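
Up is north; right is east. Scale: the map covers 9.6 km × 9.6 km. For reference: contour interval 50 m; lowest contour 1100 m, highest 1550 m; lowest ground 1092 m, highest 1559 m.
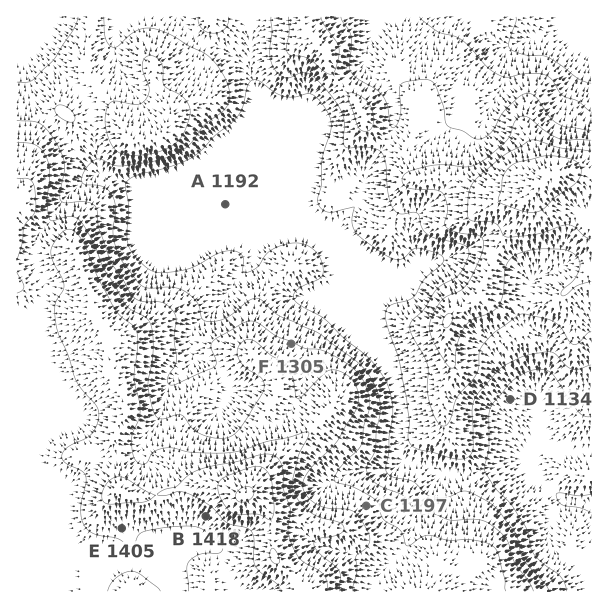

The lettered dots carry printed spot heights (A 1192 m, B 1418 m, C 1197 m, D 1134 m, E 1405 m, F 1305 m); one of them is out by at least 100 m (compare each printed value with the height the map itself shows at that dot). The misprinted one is C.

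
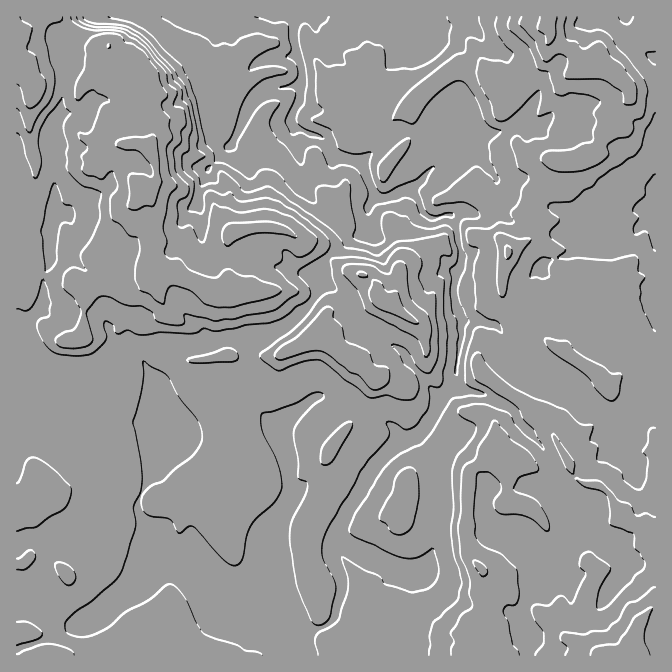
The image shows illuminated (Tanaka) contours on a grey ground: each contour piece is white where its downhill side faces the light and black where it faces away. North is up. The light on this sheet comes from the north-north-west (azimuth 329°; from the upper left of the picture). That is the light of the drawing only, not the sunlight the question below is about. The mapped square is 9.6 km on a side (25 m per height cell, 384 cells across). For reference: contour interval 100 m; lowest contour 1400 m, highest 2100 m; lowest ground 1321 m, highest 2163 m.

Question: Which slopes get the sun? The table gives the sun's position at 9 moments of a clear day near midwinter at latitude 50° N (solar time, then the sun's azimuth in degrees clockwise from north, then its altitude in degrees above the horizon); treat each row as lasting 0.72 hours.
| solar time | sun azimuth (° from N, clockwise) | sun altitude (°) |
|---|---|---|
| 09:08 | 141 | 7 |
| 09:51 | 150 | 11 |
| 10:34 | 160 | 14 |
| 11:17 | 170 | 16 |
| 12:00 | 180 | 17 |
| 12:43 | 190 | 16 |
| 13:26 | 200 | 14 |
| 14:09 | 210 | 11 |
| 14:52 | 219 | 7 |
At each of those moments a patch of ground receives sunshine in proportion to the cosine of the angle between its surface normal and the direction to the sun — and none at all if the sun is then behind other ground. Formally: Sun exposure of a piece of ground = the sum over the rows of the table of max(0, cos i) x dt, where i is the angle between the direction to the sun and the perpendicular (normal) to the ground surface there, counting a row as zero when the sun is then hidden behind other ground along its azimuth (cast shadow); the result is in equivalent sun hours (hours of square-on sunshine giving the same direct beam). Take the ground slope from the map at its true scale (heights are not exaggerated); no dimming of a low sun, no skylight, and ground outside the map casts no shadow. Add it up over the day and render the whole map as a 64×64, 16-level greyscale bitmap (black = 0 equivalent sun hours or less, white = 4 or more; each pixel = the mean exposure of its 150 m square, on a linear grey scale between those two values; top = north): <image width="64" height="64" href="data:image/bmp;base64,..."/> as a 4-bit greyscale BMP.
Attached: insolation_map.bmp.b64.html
<image width="64" height="64" href="data:image/bmp;base64,Qk12CAAAAAAAAHYAAAAoAAAAQAAAAEAAAAABAAQAAAAAAAAIAAATCwAAEwsAABAAAAAAAAAAAAAAABEREQAiIiIAMzMzAERERABVVVUAZmZmAHd3dwCIiIgAmZmZAKqqqgC7u7sAzMzMAN3d3QDu7u4A////AEIRETVmd2ZVVVVVVVVEVmVERERDNVU0VVNEM1RDETVTqSAAATV2REVVVVVURFVFQ0QzNENGdndlZEVFhiAAJFNEIAEjIRI0VVVVVVVWVWYyMzREQ0QzVUVVVnYgAAATZgABNEVEM0VVVVVVVVVWaJUzRFRDQhMiRTRXdRAQABJXASV3ZVVDRVVVVVZVVWZndkZUVDMhEAFWVmUhITEAEQYzV4p2ZVVEVVVVVVVVZmdmRVRDMyIRJ3VoYyIiMxAAAJh4mqhmVVRFVVVVVVVmdlZVVTMzMyNFd4dUMyM0QxAAqYiHiZdlVVVVVVZlVVZlRFVVVERERGd4hVVUNERkMQCZh1RFZ2VVVVVVZmZVVmVDZUREVVVGiXQiVWZVZkRDIkZ1MkVVZlVVZVZmZVVVZURkNFZ3VVimESNFVmVTEjRVREMjRWZmVVZlZmZlVVZlVUNnial1V2EBI0RWRTI0VmVTMzM0VVZlVVZmZmVVVWZ0OImsyXZXUiNFVWZDRWZmZpmFRERVVWVmZmZmZlVVVndWiqmZdlZlREVWdkZlV3dmm8unVFVVZ3ZmZ3d3ZVRFeFNWh3dlVEVGd3l0RlVWlkJFi7lkVVVnd2d3eJh2ZTR4gyM1ZmVVVlabuERCRWUzETNFaHVWZlVWeIiJmHZlQ2eWEjNXVFZmVUMRNFV2ZRACRERFdlZmVEVniHVGZmZUV4hCI1ZEVlZUQzNVSIhzEBNEQzNWVWZVRERDIjRWVWZXd2IjRERWVWeHd2JpQhERI0QzM0VVVVVUMhEkRFVVWKh3hBEBNVU0iaqYU3dAASM1QzMjNFVVVVVDNFVERFVVeHiIMAA2UxGMmHQUhDMRJWUzM0M0VVVVVVVFVUREVVVHdnhxABRkEUYhERdiE1M0VUNEVERURVVVVVVVREVVVBKHVnUwAVUhESAAWDRTRTI0VERVVUQ0VVVVVlVEVVVUIThTNakxNUQxEQNkMiVVVDRlVVZlVmZVVVZmVEVWZUQyEmVYiHIkiXMiKoISI2d2MlVVVnZ3h2VVZnZURWZlVEMRSImZlBJDIAFTEBNER4YxVDRVVWd3ZVZnZURFZ2VVREWO7Nx0IQAAKUAAEjV5dVNWdURFVVZlVmZURWZnhmVWi8/+umZxACiRABJFV5dlVVZmVVZ2RFVmZlVniImpd3nP2Zc0S2I51gACNFVoY2dmVmZniYZEVnm8zMy5rN26ve7CBBGrUkdBEjVmeJYiR3ZVaL3bdDRWd3eKzJis///+2FEBJKp0NCIjVWeYQSM1dVR9//+lZ4ZBAAARIhE6//0wARFYdmQiJENFeGMiNERVVZlViZvM3bqYUyEjEAAmdSACNaumVSIiI1dzEzM0RVWHchEjNpvP//7O7sqEEAEhMjWL38ZDIgA3ZBABNmZmM5YREjRomYjvmv///9pRADEked/pMzIjKKchEjI0V2MjmDRFaIm8u5V97e7//rUQE1Vt/WADUUeppjM0RDRFQzSYZomavN/tpXeb3d7d7ZIAAnpjMQJiVUWGVFVEZlRURZhoqoi5VZua3KZWZ2Z3QRAplCAzIFRFRXZVVEZ3d1VVZmVGMAJFeJy1EAAAAAACJazFEDQgJBVVd2REeGZURGZWYRAFZ2V4MhAAEQAAE0VWZCABNWZEE1R6lkZlVCE1MjRDIFh3ZEQgERE0RGdn3IQAAAACRGkyRHuodRAAAAJTM0QyI3ZmRFMiE2ZVRXvdswAAAAAmlkdFZZupYxAQACMyREMSVmhnZBMUeZmb3GVRAAAAAAEjOJcwF4EAEiRBA2dUVDNImYdCEhNFeaqDAAAAAAAAAAEhEAAAN2VEMzMBZ2VEQ0i7l3YgExAAAAAAAAAAAAAAAAAAABM0d4dUNWVmZVVVZpqmdjACAAAAAAAAEAAAAAAjIAEAIzNYiHdlNGd1ZnVENYh4tRIAAAAAAAERAAAAAlZmYhEleJh3d3iXVnZpzJE2VIulEAAAAAAAAREAAAAAEkVBEjV4iZmGZmdXh4vex3Q0UwEAAAAAAAAAEgB2QxEREhJENHmauph2eWd3mYq6QTVTAAAAAAAAAAAAAlllUhERE3eqmrze3KmHeWRVZGqWZ1QjQQAAAAABEAASFZZWQhAWdnd3Znm8u5dnNFQzNpqXVnQQAAAAAAAASbYhWFRUI1VnQRAAATaal4hUaIVTMyJpdRAAAAAAAAJFaIQlZUVkMSMQABIjWKuHqoZmIlMAAkOHEAAAAAABVTM0V1VVVVZWQAESVlRquIiap0EBQxEkRXMRIQARESREMzM1iYZmVYv6NWQzNVZnyazbd4UhNGUgExIjIBNTACNEMzNaqGZmd4u0eUJERZ2nm7t4qFVmZHYRJENSATUCVUMzIhOsl2ipZZlb25hkWWiGeGWJiYhUQjI0VEhAABJDMzQyECvamqhVanfO7cumVXMlVDmFZmUxA0RVRaupMjMzNDIQAq3adSI2qJ3bunISdSJDJZdFZCETM0VjJFU0QzNEQhAAFqZTEVbpRYqmMRJCQzVUephRABIiI1cwADUyRURDIRAAASACR82FM1EBE0EkRFRYQgAAESIiJYqUUyNDMzQyEAADADiqrbYRIQE1d0REMSIQABERIiIiM0JBFCIzMzMhECEFqsyJYBABEkc2d3UQAAAAAREiIhEQIyARNERDMzMiEUec25ZQAAAjRRE2gQAAAAARIiIQAAABAAJVVUQ0REZVZURVRXUQASI0"/>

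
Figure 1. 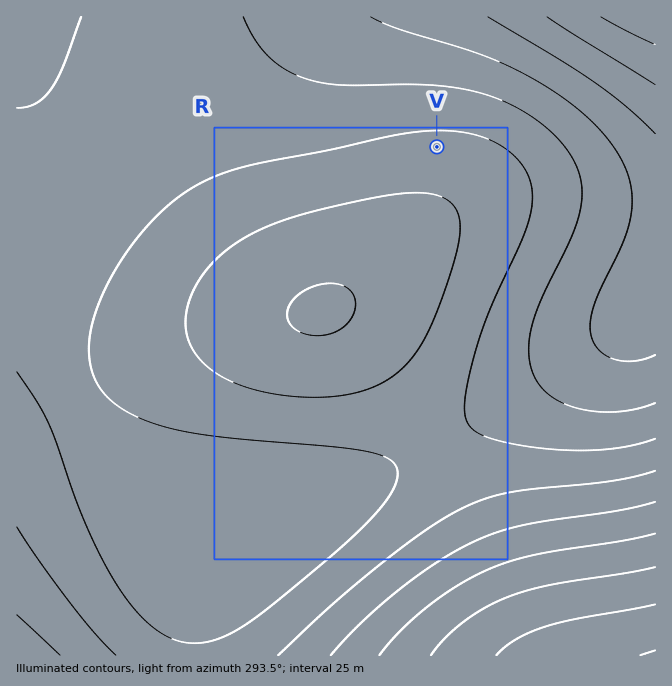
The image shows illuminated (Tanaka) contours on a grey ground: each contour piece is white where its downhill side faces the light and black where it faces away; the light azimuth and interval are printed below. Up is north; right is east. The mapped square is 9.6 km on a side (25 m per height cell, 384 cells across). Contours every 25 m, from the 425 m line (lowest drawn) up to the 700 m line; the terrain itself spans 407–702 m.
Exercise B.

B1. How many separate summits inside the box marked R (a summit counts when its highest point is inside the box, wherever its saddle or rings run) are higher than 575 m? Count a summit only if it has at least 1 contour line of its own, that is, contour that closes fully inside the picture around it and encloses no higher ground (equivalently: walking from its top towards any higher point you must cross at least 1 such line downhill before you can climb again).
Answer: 1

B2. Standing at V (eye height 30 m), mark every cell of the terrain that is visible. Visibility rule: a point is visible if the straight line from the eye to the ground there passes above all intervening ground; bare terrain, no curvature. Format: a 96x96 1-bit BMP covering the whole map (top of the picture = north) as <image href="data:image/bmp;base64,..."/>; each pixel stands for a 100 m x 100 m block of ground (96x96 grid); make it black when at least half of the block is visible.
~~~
<image width="96" height="96" href="data:image/bmp;base64,Qk2+BAAAAAAAAD4AAAAoAAAAYAAAAGAAAAABAAEAAAAAAIAEAAATCwAAEwsAAAIAAAAAAAAA////AAAAAAAAAAAAAAP///////8AAAAAAAP///////8AAAAAAAH///////8AAAAAAAD///////8AAAAAAAD///////8AAAAAAAB///////8AAAAAAAA///////8AAAAAAAA///////8AAAAAAAAf//////8AAAAAAAAP//////8AAAAAAAAH//////8AAAAAAAAD//////8AAAAAAAAB//////8AAAAAAAAB//////8AAAAAAAAA//////8AAAAAAAAAf/////8AAAAAAAAAP/////8AAAAAAAAAH/////8AAAAAAAAAH/////8AAAAAAAAAD/////8AAAAAAAAAB/////8AAAAAAAAAA/////8AAAAAAAAAAf////8AAAAAAAAAAP////8AAAAAAAAAAP////8AAAAAAAAAAH////8AAAAAAAAAAD////8AAAAAAAAAAB////8AAAAAAAAAAA////8AAAAAAAAAAAf///8AAAAAAAAAAAP///8AAAAAAAAAAAH///8AAAAAAAAAAAD///8AAAAAAAAAAAAf//8AAAAAAAAAAAAH//8AAAAAAAAAAAAAf/8AAAAAAAAAAAAAD/8AAAAAAAAAAAAAA/8AAAAAAAAAAAAAAH8AAAAAAAAAAAAAAD8AAAAAAAAAAAAAAA8AAAAAAAAAAAAAAAcAAAAAAAAAAAAAAAMAAAAAAAAAAAAAAAEAAAAAAAAAAAAAAAAAAAAAAAAAAAAAAAAAAAAAAAAAAAAAAAAAAAAAAAAAAAAAAAAAAAAAAAAAAAAAAAAAAAAAAAAAAAAAAAAAAAAAAAAAAAAAAAAAAAAAAAAAAAAAAAAAAAAAAAAAAAAAAAAAAAAAAAH/gAAAAAAAAAAAAA//4AAAAACAAAAAAD//+AAAAACAAAAAAP///AAAAADAAAAAAf///gAAAADgAAAAB////wAAAADwAAAAD////4AAAAD4AAAAP////4AAAAD8AAAAf////8AAAAD+AAAA//////AAAAD/AAAD//////gAAAD/wAAH//////wAAAD/4AAf//////4AAAD/+AB///////8AAAD//wH////////AAAD////////////gAAD////////////wAAD////////////4AAD////////////+AAD/////////////AAD/////////////gAD/////////////gAD/////////////wAD/////////////wAD/////////////4AD/////////////4AD/////////////4AD/////////////4AD/////////////wAD/////////////wAD/////////////gAD/////////////gAD/////////////AAD////////////+AAH////////////+AAH////////////8AAH////////////8AAH////////////8AAH////////////4AAH////////////4AAH////////////4AAH////////////8AAHw///////////8AAE="/>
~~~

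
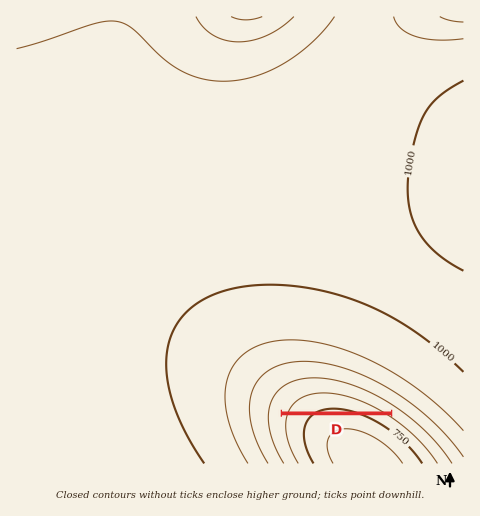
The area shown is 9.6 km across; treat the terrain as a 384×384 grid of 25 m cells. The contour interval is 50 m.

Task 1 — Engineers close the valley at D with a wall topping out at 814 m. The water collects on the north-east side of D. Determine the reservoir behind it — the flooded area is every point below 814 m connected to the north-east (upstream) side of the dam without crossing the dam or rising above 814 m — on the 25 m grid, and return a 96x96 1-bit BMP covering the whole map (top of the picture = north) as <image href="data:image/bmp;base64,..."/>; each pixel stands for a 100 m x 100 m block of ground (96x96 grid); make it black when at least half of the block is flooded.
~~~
<image width="96" height="96" href="data:image/bmp;base64,Qk2+BAAAAAAAAD4AAAAoAAAAYAAAAGAAAAABAAEAAAAAAIAEAAATCwAAEwsAAAIAAAAAAAAA////AAAAAAAAAAAAAAAAAAAAAAAAAAAAAAAAAAAAAAAAAAAAAAAAAAAAAAAAAAAAAAAAAAAAAAAAAAAAAAAAAAAAAAAAAAAAAAAAAAAAAAAAAAAAAAAAAAAAAAAAAAAAAAAAAAAAAAAAAAAAAAAAAAAAAAAAAAAAAAAAAAAAAAAAAAAAAAAAAAAAAAAAAAAAAAAAf//+AAAAAAAAAAAAP//8AAAAAAAAAAAAP//wAAAAAAAAAAAAH/+AAAAAAAAAAAAAB/wAAAAAAAAAAAAAAAAAAAAAAAAAAAAAAAAAAAAAAAAAAAAAAAAAAAAAAAAAAAAAAAAAAAAAAAAAAAAAAAAAAAAAAAAAAAAAAAAAAAAAAAAAAAAAAAAAAAAAAAAAAAAAAAAAAAAAAAAAAAAAAAAAAAAAAAAAAAAAAAAAAAAAAAAAAAAAAAAAAAAAAAAAAAAAAAAAAAAAAAAAAAAAAAAAAAAAAAAAAAAAAAAAAAAAAAAAAAAAAAAAAAAAAAAAAAAAAAAAAAAAAAAAAAAAAAAAAAAAAAAAAAAAAAAAAAAAAAAAAAAAAAAAAAAAAAAAAAAAAAAAAAAAAAAAAAAAAAAAAAAAAAAAAAAAAAAAAAAAAAAAAAAAAAAAAAAAAAAAAAAAAAAAAAAAAAAAAAAAAAAAAAAAAAAAAAAAAAAAAAAAAAAAAAAAAAAAAAAAAAAAAAAAAAAAAAAAAAAAAAAAAAAAAAAAAAAAAAAAAAAAAAAAAAAAAAAAAAAAAAAAAAAAAAAAAAAAAAAAAAAAAAAAAAAAAAAAAAAAAAAAAAAAAAAAAAAAAAAAAAAAAAAAAAAAAAAAAAAAAAAAAAAAAAAAAAAAAAAAAAAAAAAAAAAAAAAAAAAAAAAAAAAAAAAAAAAAAAAAAAAAAAAAAAAAAAAAAAAAAAAAAAAAAAAAAAAAAAAAAAAAAAAAAAAAAAAAAAAAAAAAAAAAAAAAAAAAAAAAAAAAAAAAAAAAAAAAAAAAAAAAAAAAAAAAAAAAAAAAAAAAAAAAAAAAAAAAAAAAAAAAAAAAAAAAAAAAAAAAAAAAAAAAAAAAAAAAAAAAAAAAAAAAAAAAAAAAAAAAAAAAAAAAAAAAAAAAAAAAAAAAAAAAAAAAAAAAAAAAAAAAAAAAAAAAAAAAAAAAAAAAAAAAAAAAAAAAAAAAAAAAAAAAAAAAAAAAAAAAAAAAAAAAAAAAAAAAAAAAAAAAAAAAAAAAAAAAAAAAAAAAAAAAAAAAAAAAAAAAAAAAAAAAAAAAAAAAAAAAAAAAAAAAAAAAAAAAAAAAAAAAAAAAAAAAAAAAAAAAAAAAAAAAAAAAAAAAAAAAAAAAAAAAAAAAAAAAAAAAAAAAAAAAAAAAAAAAAAAAAAAAAAAAAAAAAAAAAAAAAAAAAAAAAAAAAAAAAAAAAAAAAAAAAAAAAAAAAAAAAAAAAAAAAAAAAAAAAAAAAAAAAAAAAAAAAAAAAAAAAAAAAAAAAAAAAAAAAAAAAAAAAAAAAAAAAAAAAAAAAAAAAAAAAAAAAAAAAAAAAAAAAAA="/>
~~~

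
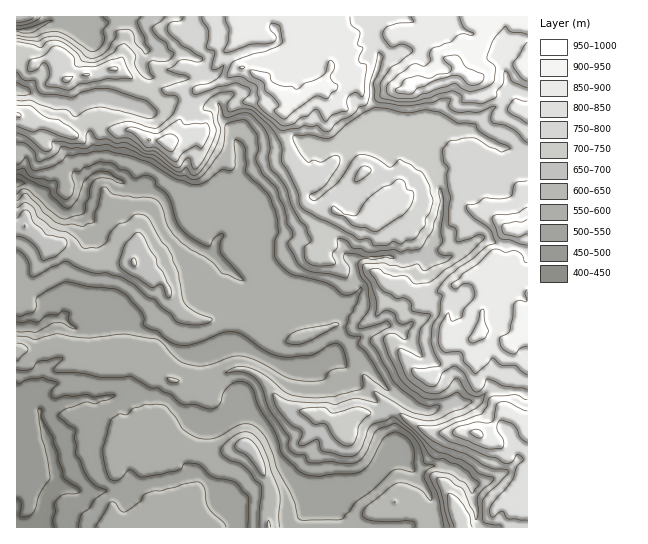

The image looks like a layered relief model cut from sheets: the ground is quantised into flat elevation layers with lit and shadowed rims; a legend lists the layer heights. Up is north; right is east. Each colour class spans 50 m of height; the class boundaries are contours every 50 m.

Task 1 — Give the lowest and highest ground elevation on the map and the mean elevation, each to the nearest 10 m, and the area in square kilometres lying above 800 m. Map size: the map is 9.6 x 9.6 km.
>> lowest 400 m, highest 970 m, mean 680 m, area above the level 18.8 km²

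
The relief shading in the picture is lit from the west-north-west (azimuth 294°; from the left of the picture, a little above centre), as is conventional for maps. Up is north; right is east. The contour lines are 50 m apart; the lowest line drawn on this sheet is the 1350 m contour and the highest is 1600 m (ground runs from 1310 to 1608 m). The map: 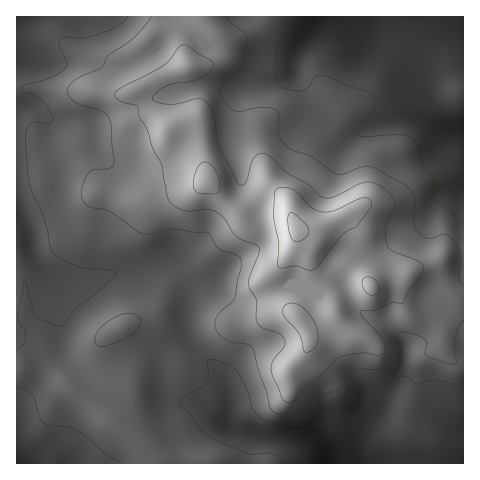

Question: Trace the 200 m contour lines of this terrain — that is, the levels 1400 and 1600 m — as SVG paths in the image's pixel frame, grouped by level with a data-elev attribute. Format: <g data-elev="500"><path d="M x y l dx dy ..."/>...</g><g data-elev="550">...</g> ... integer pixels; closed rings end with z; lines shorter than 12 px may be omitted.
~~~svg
<g data-elev="1400"><path d="M282 463l-2-5-6-4-8-1-18 1-40-17-7-6-9-15-12-11-1-3 2-3 22-13 4-3 2-7-2-14 2-2 13 2 13 7 9 15 10 28 11 8 11 3 21-2 24-13 22-3 9-5 12-13 21-4 17-7 5 1 10 7 17-4 21 4 8 0"/><path d="M17 387l10 3 5 5 8 22 5 7 4 2 18 1 9 3 13 9 15 14 17 10"/><path d="M463 223l-26-22-3-7 0-16-13-14-3-18-5-7-6-3-7-1-35 2-7-2 0-4 2-5 12-13 4-5-1-8-5-6-49-19-6 1-7 12-6 3-14-2-12-6-1-3 2-11-2-15 10-25 0-12"/><path d="M128 17l-5 5-7 5-22 9-11 2-17-1-5 1-2 3 0 4 8 16-2 7-13 9-28 8-3 3 2 3 13 5 6 4 12 18-1 4-4 2-13-2-5 2-4 6-2 9 5 46 15 36 7 29 7 8 19 9 9 2 22 1 7 3-17 18-23 17-12 16-4 3-19-7-5-4-3-7-7-26-3-4 0 13-5 23 1 6 6 11 1 5-2 6-7 7"/></g><g data-elev="1600"><path d="M294 241l4 1 6-3 4-4 1-5-5-8-10-8-3-1-3 3 0 8 2 11z"/></g>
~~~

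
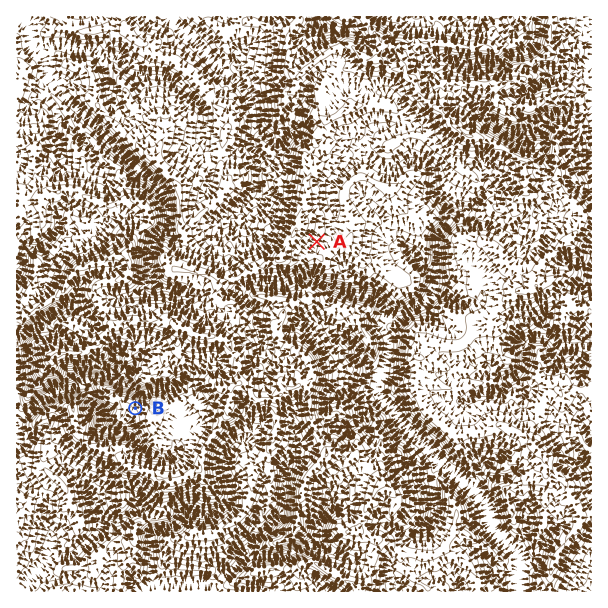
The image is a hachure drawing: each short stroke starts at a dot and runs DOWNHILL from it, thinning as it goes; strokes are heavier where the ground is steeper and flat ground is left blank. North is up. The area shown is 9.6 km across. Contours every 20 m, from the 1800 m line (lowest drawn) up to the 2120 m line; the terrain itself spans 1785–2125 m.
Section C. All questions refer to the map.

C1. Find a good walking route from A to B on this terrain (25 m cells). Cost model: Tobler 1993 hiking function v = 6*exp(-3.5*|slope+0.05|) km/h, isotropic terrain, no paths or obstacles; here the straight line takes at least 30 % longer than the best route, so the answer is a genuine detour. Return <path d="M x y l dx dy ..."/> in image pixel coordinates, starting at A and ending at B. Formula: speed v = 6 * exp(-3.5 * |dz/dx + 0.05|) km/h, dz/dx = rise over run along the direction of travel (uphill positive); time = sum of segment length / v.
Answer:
<path d="M317 242l-23 22-6 3-27 0-21 11-13 13-5 9 0 38-1 3-12 12-5 9-10 10-2 3 0 2-4 9 0 3-2 3-21 10-13 0-9 5-3 0-3 1-2 0"/>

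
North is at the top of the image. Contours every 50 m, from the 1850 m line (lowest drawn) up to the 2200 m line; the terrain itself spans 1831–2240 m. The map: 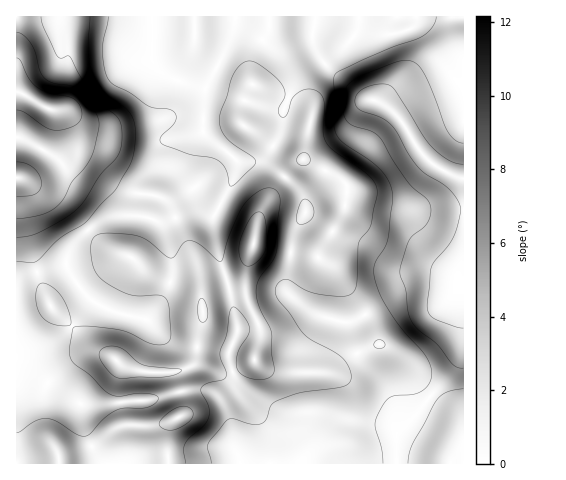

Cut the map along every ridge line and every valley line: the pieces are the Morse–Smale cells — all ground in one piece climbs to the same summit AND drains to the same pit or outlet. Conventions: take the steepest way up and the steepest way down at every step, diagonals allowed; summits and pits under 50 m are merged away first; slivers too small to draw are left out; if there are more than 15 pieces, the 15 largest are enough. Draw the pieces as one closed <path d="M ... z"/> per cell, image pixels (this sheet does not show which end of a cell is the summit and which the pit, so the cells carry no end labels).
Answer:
<path d="M463 16l-446 0-1 121 16 6 25 15 17 21 25 15 17 19 4 3 25 1 12 4 9 0 29-9 19 4 19-35 4-20 25 1 8 3 28 24 7 14 0 11-10 17-3 8-5 38 0 14 7 9 18 12 18 7 16 3 2 3 5 19 6 13 26 28 7 12 3 12 1 54 67 1z"/><path d="M195 212l-29 9-9 0-19-5-27 1-20 10-19 19-6 13 0 7 14 22 13 13-15 19-21 19-16 8-22 6-3 3 0 107 380 1 0-31-5-6-9-4-34-3-28-7-35 0-23-12-23-17-7-13-4-13 3-11 7-15 0-6-10-42-11-36-4-19 1-13z"/><path d="M237 161l-4 20-20 36 4 31 11 36 10 42-1 9-9 19 3 14 6 13 15 14 33 18 35 0 28 7 34 3 9 4 5 5-1-23-3-12-7-12-26-28-6-13-5-19-2-3-16-3-18-7-18-12-7-9 0-14 5-38 3-8 10-17 0-11-4-10-10-11-21-17-8-3z"/><path d="M19 137l-3 1 1 148 4-8 10-4 33-8 8-20 13-14 23-14 12-3-7-4-14-17-25-15-17-21z"/><path d="M66 264l-35 10-13 7-2 5 1 70 8-5 16-4 16-8 21-19 15-19-16-17z"/>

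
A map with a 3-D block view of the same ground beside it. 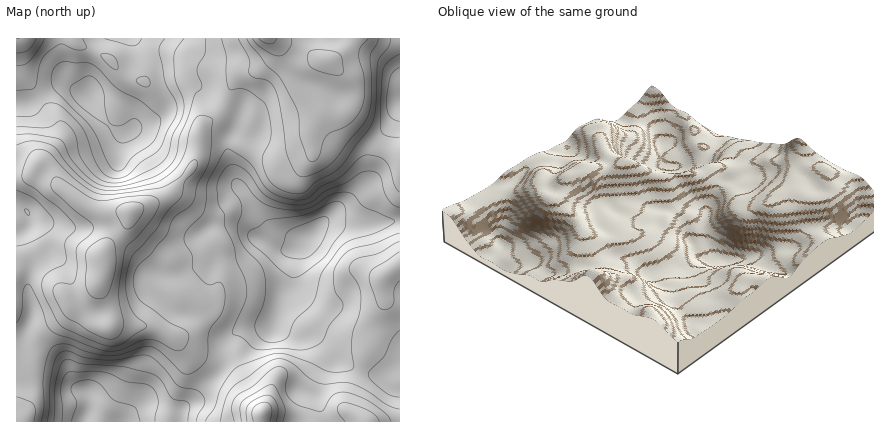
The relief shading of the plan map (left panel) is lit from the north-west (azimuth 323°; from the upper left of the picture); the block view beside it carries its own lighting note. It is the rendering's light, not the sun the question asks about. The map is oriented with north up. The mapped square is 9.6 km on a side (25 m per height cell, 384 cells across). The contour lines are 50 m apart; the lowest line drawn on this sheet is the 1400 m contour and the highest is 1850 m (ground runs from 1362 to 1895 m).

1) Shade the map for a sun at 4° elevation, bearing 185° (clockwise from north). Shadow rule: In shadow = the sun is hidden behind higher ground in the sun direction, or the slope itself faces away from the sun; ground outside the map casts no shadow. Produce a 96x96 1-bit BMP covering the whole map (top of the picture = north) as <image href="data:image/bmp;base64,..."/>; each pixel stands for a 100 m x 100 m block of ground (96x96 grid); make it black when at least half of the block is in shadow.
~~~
<image width="96" height="96" href="data:image/bmp;base64,Qk2+BAAAAAAAAD4AAAAoAAAAYAAAAGAAAAABAAEAAAAAAIAEAAATCwAAEwsAAAIAAAAAAAAA////AAAAAAAAAAAAAAAAAAAAAfgAAAAAAAPAAAAQA/8AAAAAAAfAAABwD/8AAAAAAAfgP//4P/8AAAAAAAPA///4///wAAAAAAHH///////4DwAAAAAP///////4BgAAAAAf///////wAAAAAAAf//////9AAAAAAAAf//////8AAAAAAAAf//h///8AAAAAAAAP/+D///8AAAAAAAAP//////8AAAAAAAAP//////8AAAAAAAAH//////8AAAAAAAAH//////8AAAAAAAAH//////4AAAAAAAAH//////wAAAAAAAAD//////wAAAAAAAAD//////gAAAAAAAAD//////gAAAAAAAAD//////AAAAAAAAAB//////AAAAAAB/AB/////+AAAAAAH/gB///9/4AAAAAB//gA///5/gAAAAAP//AA///4/AAAAAAf/8AA///w/AAAAAAf/wAAf//wfAAAAAAf/gAAf//weAAAAAAf/AAAP//wOAAAAAAf+AAAP//gAAAAAAAf8AAAP//gAAAAHAAP4AAAH//gAAAAfAAPwAAAH//gAAAA/AAHgAAAH//gAAAB/AAAAAAAH//AAAAB/AAAAAAAH//4ACAB/AAAAAAAH//+APgB/AAAAAAAP///w/wA+AAAAAAAf/////8A+AAAAAAA//////+A8AAAAAAA///////gcPwAAAAB///////4A/8AAAAD///////8B/+AAAAH///////+D/+AAAAf////////B/+AAAAf////////A/8AAAAf//////9+AP8AAAAPh/////98AA4AAAAAB/8P//84AAAAAAAAA/wD//8AAAAAAAAAA/gB//8AAA84AAAAAfAA//8AAD//gAAMAEAAP/8AAP//8AAGAAAAADgAAf//+AAHAAAAAAAAA////AAGAAAAAAAAB////gAAAAAAAAAAH////wAAAAAAAAAAP////4AAAAAAAAAAP////4AAAAAAAAAAf////8AAAAAAAAAAf////+AAAAAAAAAAf/////AAAAAAAAAB//////gAAAAAAAAf//////gAAAAAAAA///////gAAAAAAAD///////gAAAAAAAD///////AAAAAAAAP//////+AAAAAAAAf//////8AAAAAAAAf//////+AAAAAAAA////////AAAAAAAA////////4AAAAAAA////////8AAAAAAA////////8AAAAAAA////////8AAAAAAA////////+AAAAAAA////////+AAAAAAAd//////8+AAAAAAAd//////8cAAAAAAAN//////4cAAAAAAAF//////wcAAAAAAAB//////wIAAAAAAAB//////gAAAAAAAAA//////gAAAAAAAAAf/////AAAAAAAAAAP/////AAAAAAABAAP/////AAAAAAAAAAH/////AAAAAAAAAAH////+AAAAAAHgAAD////+AAAAAA/wAAB////+AAAAAB/4AAB////+eAAAAD/4AAA/P//+fAAAAD/4AA="/>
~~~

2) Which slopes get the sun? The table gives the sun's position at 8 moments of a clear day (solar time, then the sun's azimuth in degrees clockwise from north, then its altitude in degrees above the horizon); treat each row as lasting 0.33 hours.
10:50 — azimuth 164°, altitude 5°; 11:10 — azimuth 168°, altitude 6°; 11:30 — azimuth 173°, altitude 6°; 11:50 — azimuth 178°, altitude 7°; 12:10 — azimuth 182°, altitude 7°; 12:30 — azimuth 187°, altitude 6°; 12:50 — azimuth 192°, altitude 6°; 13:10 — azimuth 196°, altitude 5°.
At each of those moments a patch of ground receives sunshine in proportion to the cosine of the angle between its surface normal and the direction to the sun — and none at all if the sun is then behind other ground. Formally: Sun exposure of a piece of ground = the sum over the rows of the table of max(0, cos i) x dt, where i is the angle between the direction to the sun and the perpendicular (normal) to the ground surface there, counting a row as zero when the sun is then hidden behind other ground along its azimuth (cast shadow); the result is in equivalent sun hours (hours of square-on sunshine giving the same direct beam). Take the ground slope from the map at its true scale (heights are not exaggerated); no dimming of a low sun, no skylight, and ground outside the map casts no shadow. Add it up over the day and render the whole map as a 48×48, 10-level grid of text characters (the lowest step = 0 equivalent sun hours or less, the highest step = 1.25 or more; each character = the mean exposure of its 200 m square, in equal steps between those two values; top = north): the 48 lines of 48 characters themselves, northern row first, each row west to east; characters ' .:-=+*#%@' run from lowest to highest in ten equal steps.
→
====-:::.       ..    ..:::-=*#*=::.      :==-::
+++=====-:      .:......::::-+**+-::.    .:-====
++==--====-......:::.....::.:-===-:::.......:=++
==-:::::--=-:....:::......:..:-==--:----:....-==
--:.   ...:--:....::::::::::---+=---====-:...:--
-:.        .:-:::.::-::::::-=====-::--===-:::::-
:.           .:::.:--:....:-====--:::::---:::::-
.               ....::. ..:--------::..:::::::::
                    ..   .:::::::--:::....:--:. 
                        .:::::::::::::::::-=-:  
                        :--::::::::::::---===:  
                      ..:--::::::::::::--=++=:  
                     .::::::::...::::::--=+=-.  
                     ..::::::....::-:::--==-::. 
.                      ::-===:...:--::--===---:.
. ..                  .:-=+++=:::::--==+++====-:
..::.                .-====+++=-:::-+****++===--
:--:.               .-===--==++=-::-+*##*+=-----
++=-:.              .--:::::-=+*+===+*#%#+=:::--
+**+==:            ::::::...:=+#####*##%#+-::---
-+++++=:.        .:===-::.  .-+*%@@@@%#+=-----=+
.:-==+++-:.....::-=++=--:..:::-+*#%@@#+-:.:::::=
..::--====-----=======--:::--:-=++*#*=:...      
:. ...:::...:-====------:..:-----===-:..        
            .-++==--:::..   ..:-::::..          
   ....     .-+===-::....:.    .::..            
 ....::.   ..-=+=-::....:::.    ..              
.::. .:::::.::===-:::::::.:.                    
:::   .::::::------:::::.....            ..    .
::.    ...::---::::::............     ..:--:..:-
:-:.   .:::--::........................:----::--
:---:. .----:....:.............   . ...::--:--::
:-==-:..-==-:.   .:::::..:....       ..:::::::::
::-==-:::==-..    .::::::::...        .::..:::-:
-::-===-:::...     ...::::::..        ... .:----
-:.:==+=:.......      ..--:..        ...  .:----
-:.:=+**+=-------:.   .:--:.        .......:::--
:::-=*#####*+++*#*=:::::::.           ....:.::::
:::-=*###%%%%%%%#*+=-:::..             .....::::
::::=*##%%@@@@%*++++=--::.                 .::::
.:::-=+*#%@@%#+===+==---:..                 ..::
.:::-==*####*+=========--:                   ...
.:::--=***+===++++=====-:.       ::.           .
...:::--==---=======++=:.        .::..         .
  ..:....::--------=++=:.            .          
  .::...::::----:::-=-:..                       
..:::::--::----:...::.    .:.  .....  .::.      
..--:::-:.:----::.:::..  .:-:------:...-=-:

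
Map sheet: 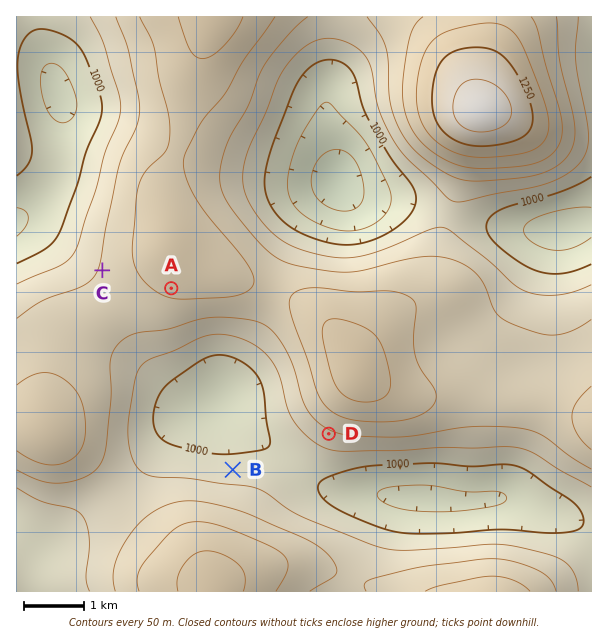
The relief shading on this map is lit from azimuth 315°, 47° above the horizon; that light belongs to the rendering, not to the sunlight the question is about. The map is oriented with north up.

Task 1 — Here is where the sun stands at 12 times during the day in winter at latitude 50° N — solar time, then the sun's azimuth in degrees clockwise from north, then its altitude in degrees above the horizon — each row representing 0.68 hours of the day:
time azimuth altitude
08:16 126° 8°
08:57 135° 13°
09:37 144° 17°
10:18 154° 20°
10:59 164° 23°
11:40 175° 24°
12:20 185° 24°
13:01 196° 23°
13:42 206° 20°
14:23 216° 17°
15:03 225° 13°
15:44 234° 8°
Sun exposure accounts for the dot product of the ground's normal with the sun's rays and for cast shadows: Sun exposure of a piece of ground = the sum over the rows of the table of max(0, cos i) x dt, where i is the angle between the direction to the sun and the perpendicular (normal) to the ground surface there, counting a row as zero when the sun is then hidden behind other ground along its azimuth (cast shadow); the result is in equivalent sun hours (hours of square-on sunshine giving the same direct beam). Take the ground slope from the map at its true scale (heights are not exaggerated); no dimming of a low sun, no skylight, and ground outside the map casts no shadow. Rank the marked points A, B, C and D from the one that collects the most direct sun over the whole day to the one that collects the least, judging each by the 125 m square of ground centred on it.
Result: D > A > C > B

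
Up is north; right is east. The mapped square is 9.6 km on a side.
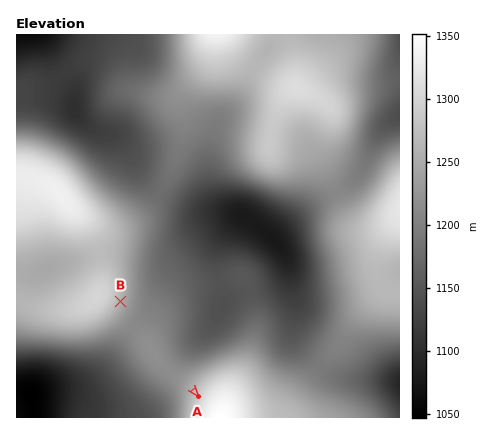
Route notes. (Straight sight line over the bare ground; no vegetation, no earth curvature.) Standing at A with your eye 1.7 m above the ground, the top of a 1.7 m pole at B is in view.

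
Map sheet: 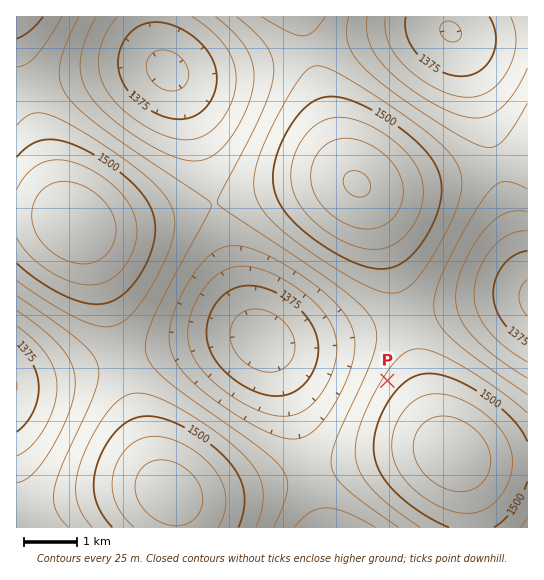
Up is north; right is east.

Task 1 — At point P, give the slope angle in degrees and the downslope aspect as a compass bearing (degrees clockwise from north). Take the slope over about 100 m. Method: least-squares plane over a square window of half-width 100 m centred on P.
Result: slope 4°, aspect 305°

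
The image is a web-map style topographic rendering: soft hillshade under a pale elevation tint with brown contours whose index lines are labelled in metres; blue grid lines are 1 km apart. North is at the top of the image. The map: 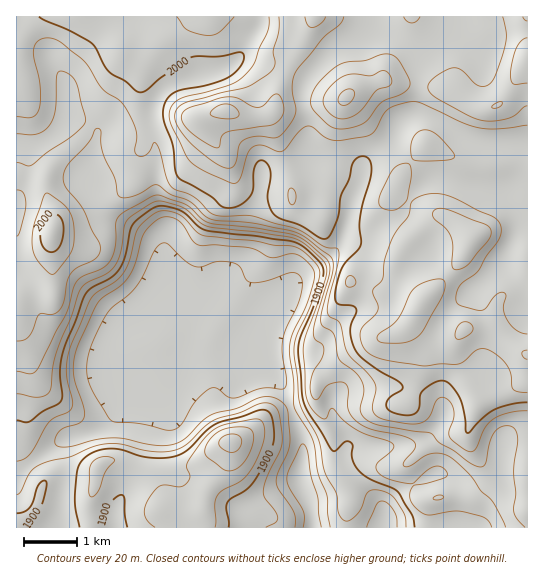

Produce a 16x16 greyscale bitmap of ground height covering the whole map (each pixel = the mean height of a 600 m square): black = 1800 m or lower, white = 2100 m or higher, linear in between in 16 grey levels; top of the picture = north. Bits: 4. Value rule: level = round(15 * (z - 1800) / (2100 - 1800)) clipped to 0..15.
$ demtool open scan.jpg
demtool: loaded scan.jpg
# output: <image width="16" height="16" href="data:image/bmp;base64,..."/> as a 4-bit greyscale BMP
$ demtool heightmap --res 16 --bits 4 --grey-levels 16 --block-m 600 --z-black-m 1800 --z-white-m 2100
<image width="16" height="16" href="data:image/bmp;base64,Qk32AAAAAAAAAHYAAAAoAAAAEAAAABAAAAABAAQAAAAAAIAAAAATCwAAEwsAABAAAAAAAAAAAAAAABEREQAiIiIAMzMzAERERABVVVUAZmZmAHd3dwCIiIgAmZmZAKqqqgC7u7sAzMzMAN3d3QDu7u4A////AFVVZlQyQ1ZoRWVmZSNVZnhDREWGNFZ4mFQiIkU2eZmpZSIiIjeKqrt1IiIiN5u7u4cyIiInrMy7iFMiIia7zLuZhCIjNqu8ypqGNXiaq7zKiIh5qrqru6qIiZvLuqq7uoiJrd3Ly7u7mJmrzc3svM2Yq6qrzMzMzZqru7vMzMzM"/>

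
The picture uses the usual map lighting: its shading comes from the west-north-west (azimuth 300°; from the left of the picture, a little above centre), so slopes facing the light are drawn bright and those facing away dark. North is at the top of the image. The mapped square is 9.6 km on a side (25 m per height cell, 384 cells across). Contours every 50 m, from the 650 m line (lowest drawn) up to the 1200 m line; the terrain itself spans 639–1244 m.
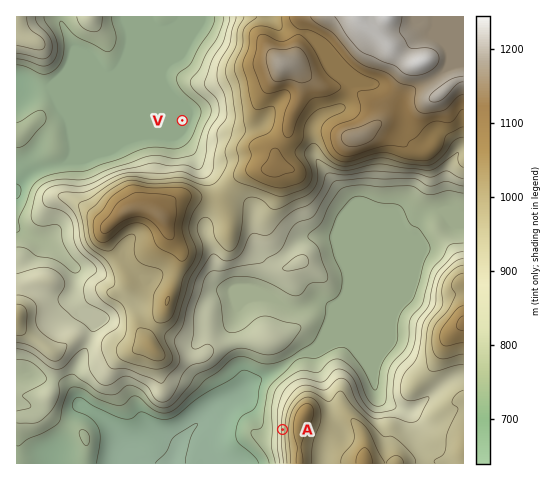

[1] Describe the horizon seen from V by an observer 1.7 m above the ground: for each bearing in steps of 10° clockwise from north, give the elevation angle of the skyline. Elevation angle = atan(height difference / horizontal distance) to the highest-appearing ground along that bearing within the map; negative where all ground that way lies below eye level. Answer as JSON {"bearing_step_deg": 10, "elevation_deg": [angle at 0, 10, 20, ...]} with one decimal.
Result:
{"bearing_step_deg": 10, "elevation_deg": [2.7, 4.6, 6.3, 7.5, 8.7, 10.8, 11.4, 11.8, 11.8, 11.7, 11.9, 12.2, 11.5, 10.6, 9.3, 8.5, 8.7, 10.7, 12.8, 12.9, 12.5, 11.7, 9.9, 5.4, 3.1, -0.0, 0.4, 0.6, 0.0, 0.9, 2.9, 0.7, 2.1, -0.0, -0.0, 1.1]}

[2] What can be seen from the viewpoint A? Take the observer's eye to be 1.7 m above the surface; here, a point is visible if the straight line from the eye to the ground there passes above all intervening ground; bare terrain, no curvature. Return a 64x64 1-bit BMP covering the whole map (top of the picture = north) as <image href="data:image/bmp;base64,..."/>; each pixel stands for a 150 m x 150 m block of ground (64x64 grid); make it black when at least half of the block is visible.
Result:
<image width="64" height="64" href="data:image/bmp;base64,Qk0+AgAAAAAAAD4AAAAoAAAAQAAAAEAAAAABAAEAAAAAAAACAAATCwAAEwsAAAIAAAAAAAAA////AAAAAAD4f///8AAAAPA////wAAAA8D////gAAADwP////AAAAPx////+AAAA//////4AAAD//////AAAAP/zj//8AAAAD4MP//gAAAAPBg//+AAAAAYMB//wAAAABggP/+AAAAAAAB//8AAAAAAGf//wAAAABgH///gAAAAGAF//+AAAAA4AD5/8AAAAGAAfn/wAAADgAB/cAAAAAMAAD/wAAAAAgAAP/AAAAAAAAAf8AAAAAAAAB/wAAAAAAAAD/AAAAAAAAAP8AAAAAAAAAf4EAAAAAAAB//wAAAAAAAH//gAAAAAAAf/4AAAAAAAD//gAAAAAAA///AAAAAAAD7/+AAAAAAAHD/4AAAAAAAfh/gAAAAACD+H+AAAAAAHz4f4AAAAAAEHw/wAAAAAAAfH/AAAAAAAAwf8AAAAAAAAB/4AAAAAAAAH/gAAAAAAAAP+AAAAAAAAAAAAAAAAAAAAAAAAAAAAAAAAAAAAAAAAAAAAAAAAAAAAAAAAAAAAAAAAAAAAAAAAAAAAAAAAAAAAAAAAAAAAAAAAAAAAAAAAAAAAAAAAAAAAAIAAAAAAAAAAgAAAAAAAAAGAAAAAAAAAAwAAAAAAAAAeAAAAAAAAAAAAAAAAAAAAAAAAAAAAAAAAAAAAAAAAAAAAAAAAAAAAAAAAAAAAAAAAAAAAAAAAAAAAAAA=="/>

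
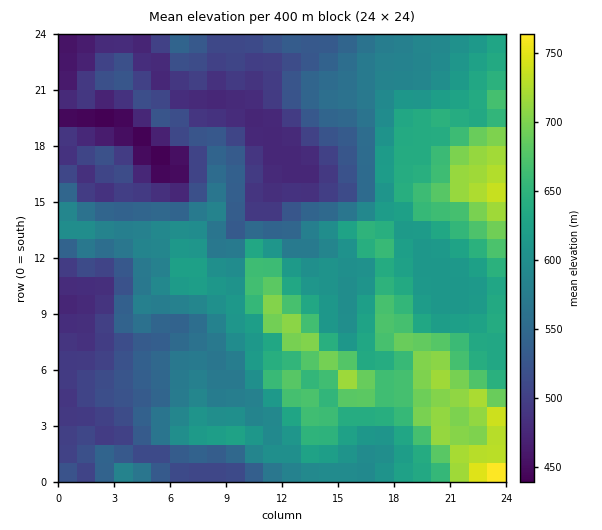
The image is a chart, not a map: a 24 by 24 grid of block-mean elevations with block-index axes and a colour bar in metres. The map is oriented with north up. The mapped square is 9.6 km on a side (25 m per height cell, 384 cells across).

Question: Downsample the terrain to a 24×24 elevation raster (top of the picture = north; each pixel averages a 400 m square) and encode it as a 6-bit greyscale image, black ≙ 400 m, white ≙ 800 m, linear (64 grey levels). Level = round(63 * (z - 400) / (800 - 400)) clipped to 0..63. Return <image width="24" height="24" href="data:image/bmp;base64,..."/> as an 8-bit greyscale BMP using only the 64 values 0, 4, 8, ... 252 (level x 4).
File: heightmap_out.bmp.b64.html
<image width="24" height="24" href="data:image/bmp;base64,Qk12BgAAAAAAADYEAAAoAAAAGAAAABgAAAABAAgAAAAAAEACAAATCwAAEwsAAAABAAAAAAAAAAAAAAEBAQACAgIAAwMDAAQEBAAFBQUABgYGAAcHBwAICAgACQkJAAoKCgALCwsADAwMAA0NDQAODg4ADw8PABAQEAAREREAEhISABMTEwAUFBQAFRUVABYWFgAXFxcAGBgYABkZGQAaGhoAGxsbABwcHAAdHR0AHh4eAB8fHwAgICAAISEhACIiIgAjIyMAJCQkACUlJQAmJiYAJycnACgoKAApKSkAKioqACsrKwAsLCwALS0tAC4uLgAvLy8AMDAwADExMQAyMjIAMzMzADQ0NAA1NTUANjY2ADc3NwA4ODgAOTk5ADo6OgA7OzsAPDw8AD09PQA+Pj4APz8/AEBAQABBQUEAQkJCAENDQwBEREQARUVFAEZGRgBHR0cASEhIAElJSQBKSkoAS0tLAExMTABNTU0ATk5OAE9PTwBQUFAAUVFRAFJSUgBTU1MAVFRUAFVVVQBWVlYAV1dXAFhYWABZWVkAWlpaAFtbWwBcXFwAXV1dAF5eXgBfX18AYGBgAGFhYQBiYmIAY2NjAGRkZABlZWUAZmZmAGdnZwBoaGgAaWlpAGpqagBra2sAbGxsAG1tbQBubm4Ab29vAHBwcABxcXEAcnJyAHNzcwB0dHQAdXV1AHZ2dgB3d3cAeHh4AHl5eQB6enoAe3t7AHx8fAB9fX0Afn5+AH9/fwCAgIAAgYGBAIKCggCDg4MAhISEAIWFhQCGhoYAh4eHAIiIiACJiYkAioqKAIuLiwCMjIwAjY2NAI6OjgCPj48AkJCQAJGRkQCSkpIAk5OTAJSUlACVlZUAlpaWAJeXlwCYmJgAmZmZAJqamgCbm5sAnJycAJ2dnQCenp4An5+fAKCgoAChoaEAoqKiAKOjowCkpKQApaWlAKampgCnp6cAqKioAKmpqQCqqqoAq6urAKysrACtra0Arq6uAK+vrwCwsLAAsbGxALKysgCzs7MAtLS0ALW1tQC2trYAt7e3ALi4uAC5ubkAurq6ALu7uwC8vLwAvb29AL6+vgC/v78AwMDAAMHBwQDCwsIAw8PDAMTExADFxcUAxsbGAMfHxwDIyMgAycnJAMrKygDLy8sAzMzMAM3NzQDOzs4Az8/PANDQ0ADR0dEA0tLSANPT0wDU1NQA1dXVANbW1gDX19cA2NjYANnZ2QDa2toA29vbANzc3ADd3d0A3t7eAN/f3wDg4OAA4eHhAOLi4gDj4+MA5OTkAOXl5QDm5uYA5+fnAOjo6ADp6ekA6urqAOvr6wDs7OwA7e3tAO7u7gDv7+8A8PDwAPHx8QDy8vIA8/PzAPT09AD19fUA9vb2APf39wD4+PgA+fn5APr6+gD7+/sA/Pz8AP39/QD+/v4A////AExEWHRoVEhEREhYaHR4fHx4gIyUoMjc5EBMXFRISFRYVGB0gICQjIR8fIyYsMzQ0EBEPEBUaICIjJCEeIScnIyEhJCoxMC80Dw8QEhYaHiEgIB0eJCopJiYmKC8xLzE1DhETExUXGx4cHB0iKisoLCwqKi4wMTMuDxESFBYXGxwbGyApLCgqMi0qKi8yLysnDw8QExYYGxsaHCImKCwvLCUmKTAwKiYlDg4PEhUVGBkbHyElLzAmISUrLi0sKSUlDQ0QFhkXFhkdISMuMSohHyQrKiUjIyQmDAwOFhwcHR4gIigwKiUhHyMqKCIhISIlDQ0NExseIiMhICosJSEgHyEnJSEhISIkDxIRFBsdIyMgHykpIiAgICAmIyEhIiMnFhsZGx0eISEbGyUhGxsdICYpIyEiJCcrHx8dHB0eHx8aFRgXFxwfJCcmIiIlKCsuHhoXFhcXFxsdFQ8PFBcYGh4iIygpKi8yFw8OEA8NDBMaFg4NDg0QEhghJiksMTM1EQ0REgwHCBEYFg8MDAwPExgiJiYqMTIzDhETDwgGCBEXFQ4MDAwQFBgiJiYpLzEyDgwKCAcLERQUEQwMDBATFRghJSYmKS4vBwcGBwwUEw4ODQwMDxQXGBofJSYnJiUoDA4LDhIRDQwMDA0PExcZGRseISEjJCYqCg8TFBAMDhANDw4PFBcYGRsdHR4gIiUnCQsQEw0MExIQERAQEhQWGRsdHR0fISQlCQoNDQsQFxURERITFRQVFxocHB4eICIkA=="/>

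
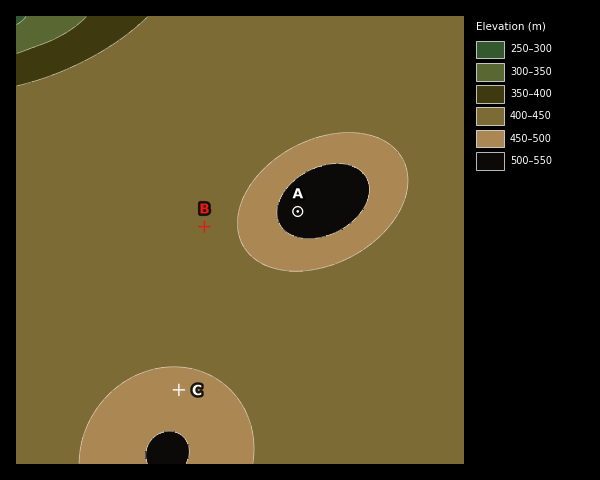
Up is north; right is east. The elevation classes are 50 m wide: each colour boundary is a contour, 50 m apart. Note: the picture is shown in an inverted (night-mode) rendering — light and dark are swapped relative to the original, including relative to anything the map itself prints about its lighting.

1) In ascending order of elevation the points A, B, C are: B C A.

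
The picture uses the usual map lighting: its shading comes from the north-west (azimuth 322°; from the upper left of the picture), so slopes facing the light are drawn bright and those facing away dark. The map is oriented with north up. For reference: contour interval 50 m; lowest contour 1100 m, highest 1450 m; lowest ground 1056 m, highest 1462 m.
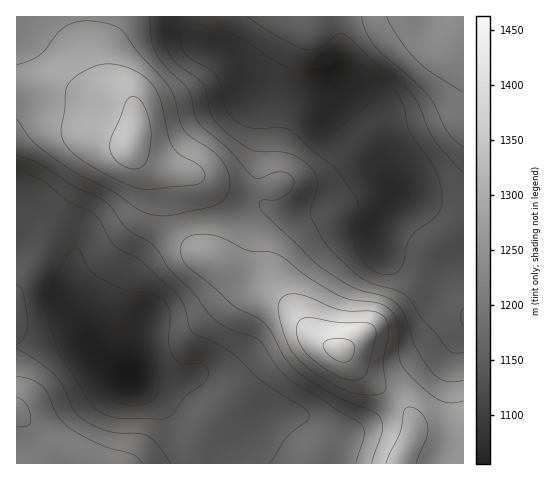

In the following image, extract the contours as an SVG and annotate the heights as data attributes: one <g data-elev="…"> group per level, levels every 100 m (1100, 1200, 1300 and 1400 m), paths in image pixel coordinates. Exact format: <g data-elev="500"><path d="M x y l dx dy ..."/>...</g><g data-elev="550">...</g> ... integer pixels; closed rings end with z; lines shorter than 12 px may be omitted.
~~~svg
<g data-elev="1100"><path d="M130 405l-12-3-10-6-10-11-13-18-7-16-8-27-1-9 2-5 5-1 8 3 35 20 20 2 6 7 12 28 2 10-1 11-3 7-5 5-10 3z"/><path d="M393 210l-2-2-2-5 0-13 3-5 6-1 8 5 3 5 0 5-2 4-4 5-5 2z"/><path d="M329 130l-3-4-2-7 0-21 2-8 5-6 8-5 7-1 7 2 15 12 2 5-1 5-4 6-26 20-5 3z"/></g><g data-elev="1200"><path d="M171 463l-14-19-10-8-8-3-20 0-10-2-14-5-12-7-10-10-9-21-9-12-13-12-25-17"/><path d="M463 352l-9 1-7-4-10-14-13-14-13-20-5-6-9-4-23-7-11-5-11-8-23-23-19-32 0-7 6-17 1-10-2-9-7-8-10-8-11-4-28-1-9-3-16-11-17-15-7-11-3-20-4-8-6-6-19-14-10-12-3-14 1-21"/><path d="M17 346l9-12 2-11-5-30-3-6-3-3"/><path d="M463 309l-3 7 3 10"/><path d="M17 171l11 3 11 5 30 23 25 12 5 6 10 18 6 8 26 15 37 34 6 10 5 22 4 6 35 17 12 10 19 19 48 32 2 5-2 4-20 17-13 20-5 6"/><path d="M247 17l28 18 20 11 11 3 7 1 7-2 19-14 3 0 5 2 25 24 26 20 12 11 9 14 8 22 6 11 16 20 14 15"/></g><g data-elev="1300"><path d="M17 427l10-1 3-2 1-5-4-14-4-5-6-3"/><path d="M463 401l-14 2-10-3-15-11-18-18-5-7-2-7 0-25-2-11-5-9-7-6-10-4-25-3-11-4-30-17-24-19-11-6-26-3-25-12-12-3-15 0-10 3-4 5-2 7 2 7 4 7 48 42 22 11 8 6 7 8 13 26 10 12 12 9 31 19 34 13 8 7 3 6 0 8-10 32"/><path d="M17 119l15 21 18 15 25 18 36 17 25 18 10 5 11 2 11 1 41-9 13-6 7-9 1-14-7-16-10-11-21-14-7-6-5-9-5-23-5-10-33-37-13-20-6-4-9-4-15-3-12 0-9 2-14 9-19 23-11 6-12 4"/><path d="M387 17l15 25 15 19 14 12 32 19"/></g><g data-elev="1400"><path d="M347 379l11 1 5-3 3-3 10-37 0-5-2-5-3-3-6-1-26-1-30-5-9 3-3 6-1 7 3 9 5 8 8 8 12 10 12 7z"/><path d="M129 168l9 1 7-5 4-9 2-16-1-14-4-15-6-10-7-4-4 2-3 4-15 35-1 8 1 7 3 7 7 6z"/></g>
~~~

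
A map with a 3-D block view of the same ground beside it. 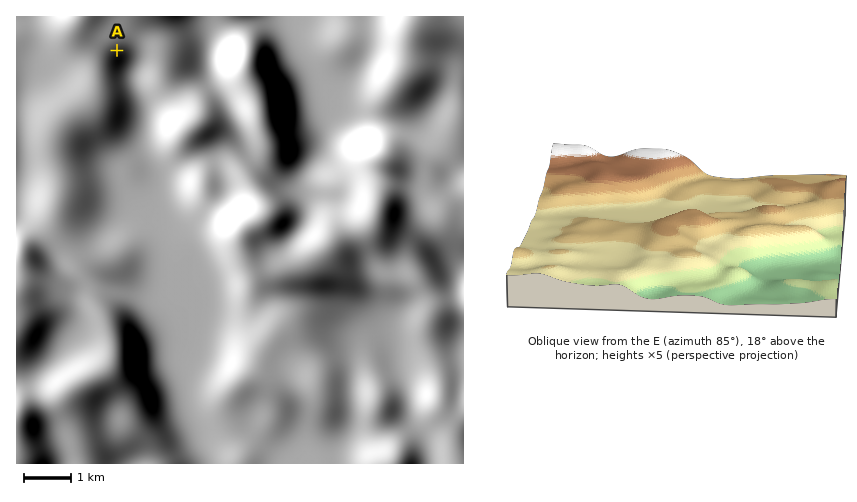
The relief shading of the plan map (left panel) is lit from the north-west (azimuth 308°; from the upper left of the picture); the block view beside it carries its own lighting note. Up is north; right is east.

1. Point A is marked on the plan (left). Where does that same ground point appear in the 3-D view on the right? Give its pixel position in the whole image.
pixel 821 192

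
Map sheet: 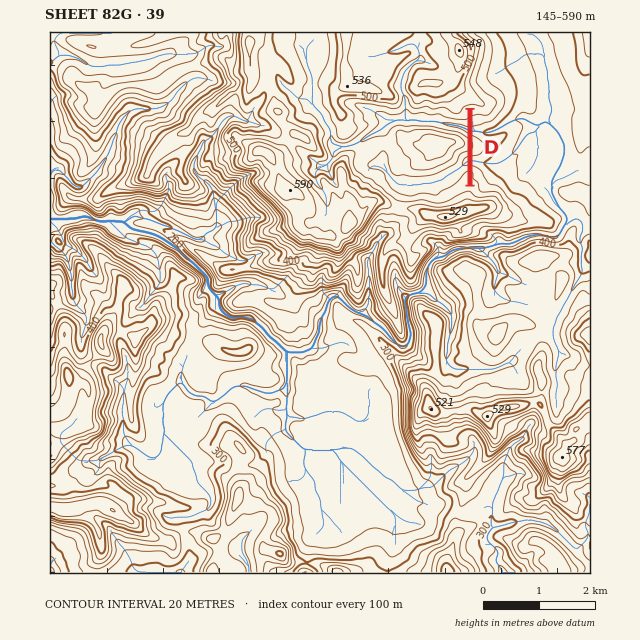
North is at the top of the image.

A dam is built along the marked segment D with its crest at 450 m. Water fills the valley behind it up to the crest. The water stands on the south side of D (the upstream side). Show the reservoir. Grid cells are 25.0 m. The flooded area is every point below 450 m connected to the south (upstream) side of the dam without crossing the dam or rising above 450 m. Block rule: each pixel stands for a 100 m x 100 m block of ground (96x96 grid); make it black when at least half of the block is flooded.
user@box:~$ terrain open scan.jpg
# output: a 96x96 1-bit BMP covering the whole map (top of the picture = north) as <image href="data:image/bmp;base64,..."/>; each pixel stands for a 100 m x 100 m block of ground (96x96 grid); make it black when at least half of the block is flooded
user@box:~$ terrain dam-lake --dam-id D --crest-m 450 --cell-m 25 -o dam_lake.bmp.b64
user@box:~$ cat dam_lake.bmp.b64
<image width="96" height="96" href="data:image/bmp;base64,Qk2+BAAAAAAAAD4AAAAoAAAAYAAAAGAAAAABAAEAAAAAAIAEAAATCwAAEwsAAAIAAAAAAAAA////AAAAAAAAAAAAAAAAAAAAAAAAAAAAAAAAAAAAAAAAAAAAAAAAAAAAAAAAAAAAAAAAAAAAAAAAAAAAAAAAAAAAAAAAAAAAAAAAAAAAAAAAAAAAAAAAAAAAAAAAAAAAAAAAAAAAAAAAAAAAAAAAAAAAAAAAAAAAAAAAAAAAAAAAAAAAAAAAAAAAAAAAAAAAAAAAAAAAAAAAAAAAAAAAAAAAAAAAAAAAAAAAAAAAAAAAAAAAAAAAAAAAAAAAAAAAAAAAAAAAAAAAAAAAAAAAAAAAAAAAAAAAAAAAAAAAAAAAAAAAAAAAAAAAAAAAAAAAAAAAAAAAAAAAAAAAAAAAAAAAAAAAAAAAAAAAAAAAAAAAAAAAAAAAAAAAAAAAAAAAAAAAAAAAAAAAAAAAAAAAAAAAAAAAAAAAAAAAAAAAAAAAAAAAAAAAAAAAAAAAAAAAAAAAAAAAAAAAAAAAAAAAAAAAAAAAAAAAAAAAAAAAAAAAAAAAAAAAAAAAAAAAAAAAAAAAAAAAAAAAAAAAAAAAAAAAAAAAAAAAAAAAAAAAAAAAAAAAAAAAAAAAAAAAAAAAAAAAAAAAAAAAAAAAAAAAAAAAAAAAAAAAAAAAAAAAAAAAAAAAAAAAAAAAAAAAAAAAAAAAAAAAAAAAAAAAAAAAAAAAAAAAAAAAAAAAAAAAAAAAAAAAAAAAAAAAAAAAAAAAAAAAAAAAAAAAAAAAAAAAAAAAAAAAAAAAAAAAAAAAAAAAAAAAAAAAAAAAAAAAAAAAAAAAAAAAAAAAAAAAAAAAAAAAAAAAAAAAAAAAAAAAAAAAAAAAAAAAAAAAAAAAAAAAAAAAAAAAAAAAAAAAAAAAAAAAAAAAAAAAAAAAAAAAAAAAAAAAAAAAAAAAAAAAAAAAAAAAAAAAAAAAAAAAAAAAAAAAAAAAAAAAAAAAAAAAAAAAAAAAAAAAAAAAAAAAAAAAAAAAAAAAAAAAAAAAAAAAAAAAAAAAAAAAAAAAAAAAAAAAAAAAAAAAAAAAAAAAAAAAAAAAAAAAAAAAAAAAAAAAAAAAAAAAAAAAAAAAAAAAAAAAAAAAAAAAA5wAAAAAAAAAAAAAD/4AAAAAAAAAAAAAD/+AAAAAAAAAAAAAP//AAAAAAAAAAAAAf//AAAAAAAAAAAAB/wfAAAAAAAAAAAAB/gHAAAAAAAAAAAAB/ADAAAAAAAAAAAAB/ADAAAAAAAAAAAA3+AAAAAAAAAAAAAAD+AAAAAAAAAAAAAAB+ABAAAAAAAAAAAAA+AfAAAAAAAAAAAAAf//AAAAAAAAAAAAAf//AAAAAAAAAAAAAf/wAAAAAAAAAAAAA4wAAAAAAAAAAAAAAAAAAAAAAAAAAAAAAAAAAAAAAAAAAAAAAAAAAAAAAAAAAAAAAAAAAAAAAAAAAAAAAAAAAAAAAAAAAAAAAAAAAAAAAAAAAAAAAAAAAAAAAAAAAAAAAAAAAAAAAAAAAAAAAAAAAAAAAAAAAAAAAAAAAAAAAAAAAAAAAAAAAAAAAAAAAAAAAAAAAAAAAAAAAAAAAAAAAAAA="/>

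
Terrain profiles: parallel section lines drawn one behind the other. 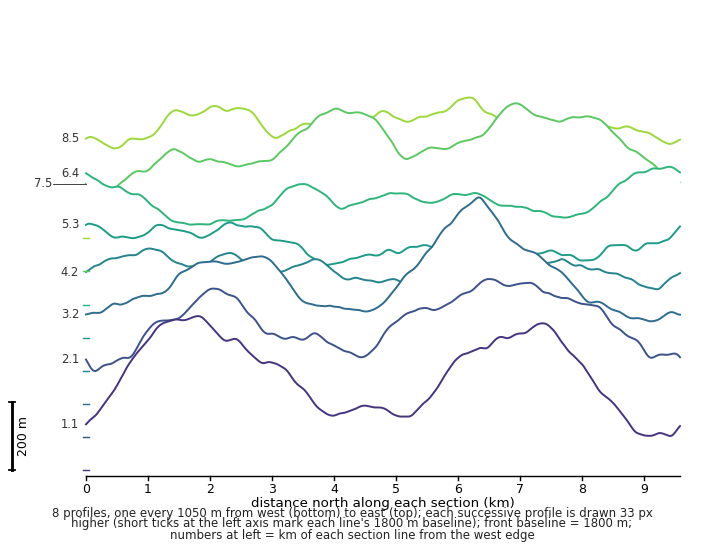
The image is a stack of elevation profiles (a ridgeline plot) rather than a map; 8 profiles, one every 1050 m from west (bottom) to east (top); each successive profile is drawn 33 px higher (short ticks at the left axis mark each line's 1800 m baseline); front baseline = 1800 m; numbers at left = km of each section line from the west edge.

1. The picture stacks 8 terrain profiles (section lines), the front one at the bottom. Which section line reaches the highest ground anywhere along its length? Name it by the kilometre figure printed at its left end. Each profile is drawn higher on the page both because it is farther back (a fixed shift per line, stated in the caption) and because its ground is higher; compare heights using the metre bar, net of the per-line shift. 3.2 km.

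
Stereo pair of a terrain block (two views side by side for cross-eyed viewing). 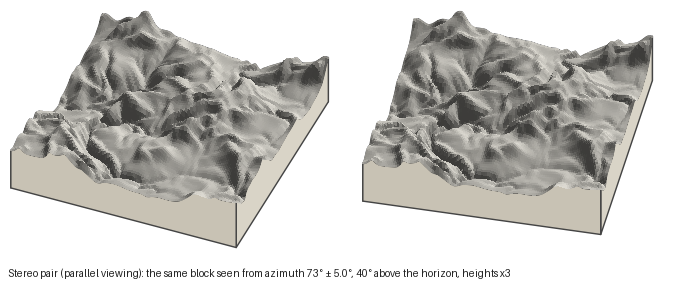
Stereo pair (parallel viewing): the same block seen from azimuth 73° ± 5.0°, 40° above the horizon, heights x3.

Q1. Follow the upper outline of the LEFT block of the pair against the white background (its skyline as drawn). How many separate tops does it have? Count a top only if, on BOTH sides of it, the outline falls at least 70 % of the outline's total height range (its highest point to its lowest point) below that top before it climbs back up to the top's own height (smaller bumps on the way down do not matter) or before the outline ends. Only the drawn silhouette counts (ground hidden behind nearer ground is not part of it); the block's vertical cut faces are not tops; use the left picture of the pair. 0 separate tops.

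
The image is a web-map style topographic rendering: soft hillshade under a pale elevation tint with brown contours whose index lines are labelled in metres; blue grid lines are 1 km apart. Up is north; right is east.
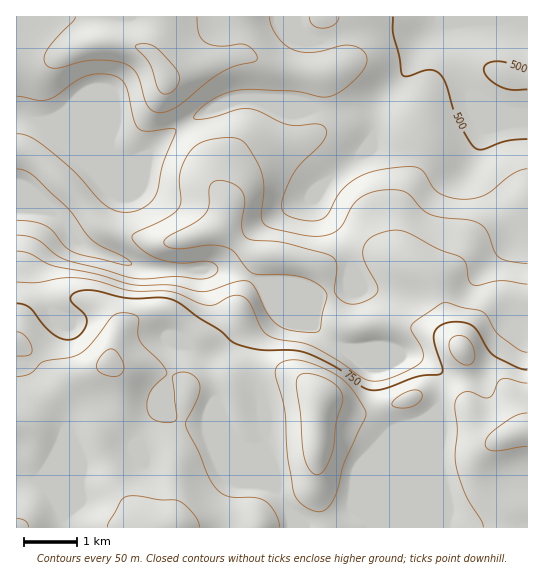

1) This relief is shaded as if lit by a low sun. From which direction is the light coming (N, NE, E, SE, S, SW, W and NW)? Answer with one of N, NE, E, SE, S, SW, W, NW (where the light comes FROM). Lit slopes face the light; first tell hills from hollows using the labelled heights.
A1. NW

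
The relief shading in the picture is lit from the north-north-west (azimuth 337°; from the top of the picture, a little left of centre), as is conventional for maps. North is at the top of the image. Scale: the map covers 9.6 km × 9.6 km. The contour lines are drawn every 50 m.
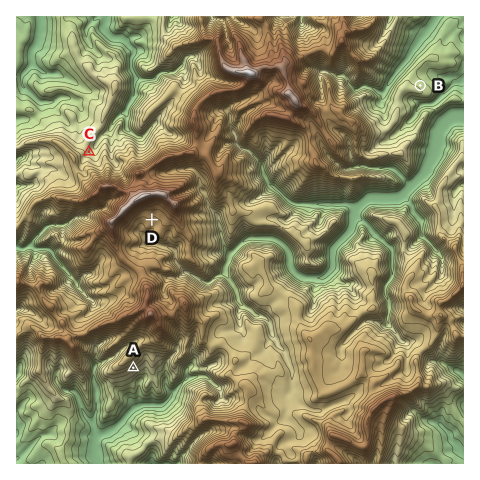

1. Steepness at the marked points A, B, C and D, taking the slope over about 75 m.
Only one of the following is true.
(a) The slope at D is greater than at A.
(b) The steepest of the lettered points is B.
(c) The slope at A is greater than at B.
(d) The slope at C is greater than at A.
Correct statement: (c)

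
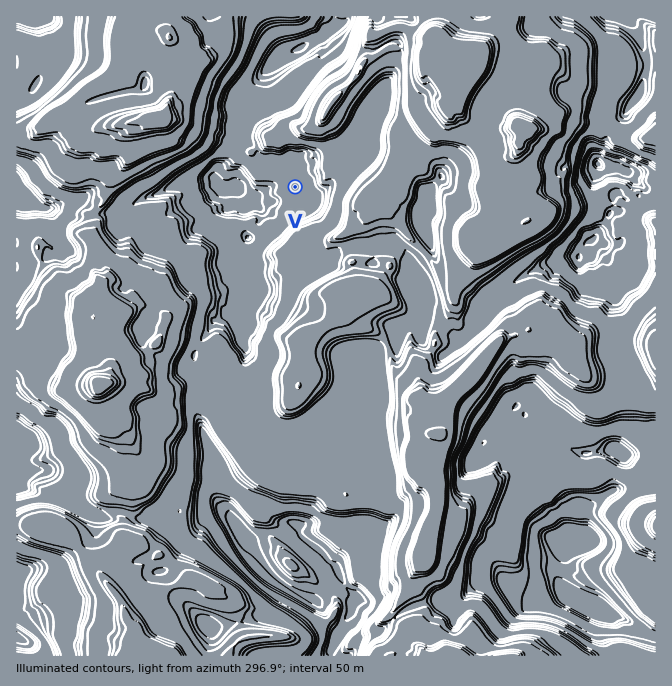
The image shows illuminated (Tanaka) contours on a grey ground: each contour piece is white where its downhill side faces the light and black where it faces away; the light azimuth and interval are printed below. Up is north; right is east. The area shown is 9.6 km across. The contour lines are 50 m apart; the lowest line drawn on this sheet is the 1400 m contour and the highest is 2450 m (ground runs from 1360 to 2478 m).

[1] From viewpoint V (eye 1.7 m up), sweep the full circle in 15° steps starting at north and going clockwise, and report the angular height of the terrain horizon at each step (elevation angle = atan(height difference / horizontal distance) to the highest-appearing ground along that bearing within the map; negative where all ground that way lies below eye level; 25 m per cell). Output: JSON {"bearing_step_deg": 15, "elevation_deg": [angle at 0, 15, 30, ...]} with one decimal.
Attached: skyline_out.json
{"bearing_step_deg": 15, "elevation_deg": [19.4, 23.9, 21.4, 16.1, 19.0, 20.0, 20.0, 22.2, 20.3, 18.9, 15.2, 15.6, 14.5, 10.1, 5.8, 10.2, 9.6, 6.9, 7.7, 14.0, 18.5, 14.3, 13.7, 15.0]}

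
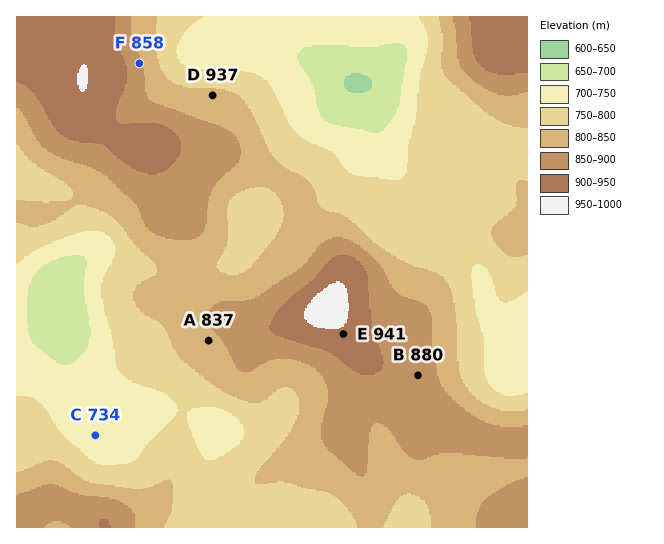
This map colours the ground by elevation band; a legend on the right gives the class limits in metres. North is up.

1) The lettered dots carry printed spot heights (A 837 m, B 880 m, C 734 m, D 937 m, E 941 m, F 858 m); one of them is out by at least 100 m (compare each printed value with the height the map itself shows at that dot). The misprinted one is D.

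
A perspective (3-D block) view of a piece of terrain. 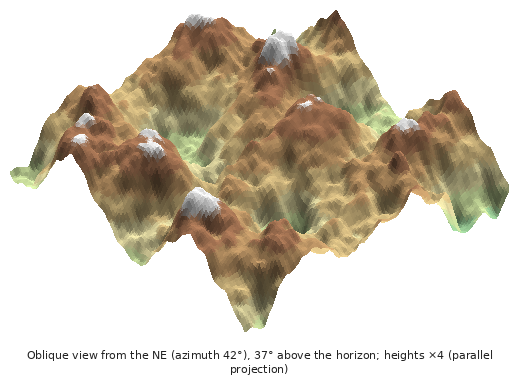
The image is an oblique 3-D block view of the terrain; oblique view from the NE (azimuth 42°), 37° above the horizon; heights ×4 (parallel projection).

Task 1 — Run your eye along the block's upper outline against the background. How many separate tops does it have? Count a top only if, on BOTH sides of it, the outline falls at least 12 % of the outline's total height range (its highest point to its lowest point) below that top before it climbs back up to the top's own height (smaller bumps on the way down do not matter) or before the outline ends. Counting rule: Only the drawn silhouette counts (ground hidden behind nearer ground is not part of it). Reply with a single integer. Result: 3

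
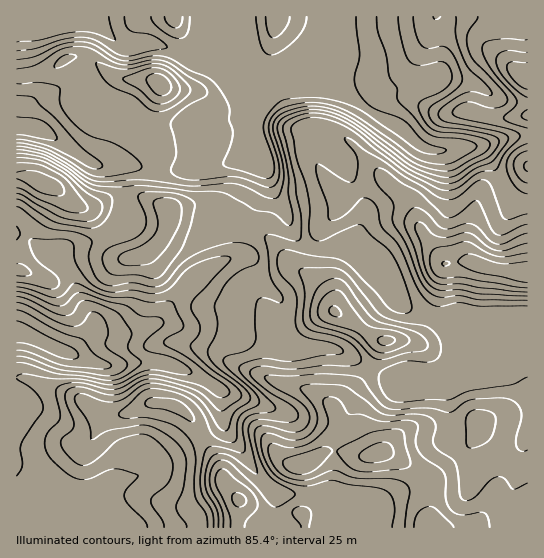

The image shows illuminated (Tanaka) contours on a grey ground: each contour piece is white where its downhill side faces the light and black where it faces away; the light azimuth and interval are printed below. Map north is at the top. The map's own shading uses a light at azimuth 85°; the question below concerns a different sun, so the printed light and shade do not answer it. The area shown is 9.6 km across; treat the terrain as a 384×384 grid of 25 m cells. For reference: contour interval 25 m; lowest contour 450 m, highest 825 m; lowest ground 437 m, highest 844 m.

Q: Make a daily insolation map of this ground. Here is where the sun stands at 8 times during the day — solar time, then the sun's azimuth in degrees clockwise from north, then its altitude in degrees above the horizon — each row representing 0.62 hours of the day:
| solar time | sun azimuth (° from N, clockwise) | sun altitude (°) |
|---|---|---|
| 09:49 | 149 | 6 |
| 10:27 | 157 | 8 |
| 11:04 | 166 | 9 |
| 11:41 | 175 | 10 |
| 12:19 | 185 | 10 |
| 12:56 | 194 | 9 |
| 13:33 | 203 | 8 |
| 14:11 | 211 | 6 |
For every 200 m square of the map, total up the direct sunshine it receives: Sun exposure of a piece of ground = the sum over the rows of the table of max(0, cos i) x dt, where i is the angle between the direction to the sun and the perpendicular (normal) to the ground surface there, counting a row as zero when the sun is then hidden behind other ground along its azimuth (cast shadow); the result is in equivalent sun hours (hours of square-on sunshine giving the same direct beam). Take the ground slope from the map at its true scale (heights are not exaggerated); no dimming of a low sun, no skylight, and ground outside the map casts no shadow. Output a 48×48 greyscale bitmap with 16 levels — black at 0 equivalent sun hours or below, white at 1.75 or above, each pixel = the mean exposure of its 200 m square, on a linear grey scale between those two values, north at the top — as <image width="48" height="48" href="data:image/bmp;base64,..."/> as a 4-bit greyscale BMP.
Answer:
<image width="48" height="48" href="data:image/bmp;base64,Qk32BAAAAAAAAHYAAAAoAAAAMAAAADAAAAABAAQAAAAAAIAEAAATCwAAEwsAABAAAAAAAAAAAAAAABEREQAiIiIAMzMzAERERABVVVUAZmZmAHd3dwCIiIgAmZmZAKqqqgC7u7sAzMzMAN3d3QDu7u4A////AGZmZmZnd3d3d2Z3dmd2ZmZmZmVUQ0VlVVZmZmZ3iIh3iZiZhlVVZmZmZlQzMiNVVWZmZmd3d2ZWerl2UyIjVmZnd2VVVDRWVWZneIdmVURFaKcyJIqph4mqmHZmZlRWVVZ3ial3ZURVZmUhKe/+273dyphlZlVFVGZ4mamYd2ZmVTIiW8qru7vMy5ZDRmZERGZ4mZmYd3d3ZRADimMkeId4mGQzRodlVWZ3d3iYd4mYdRAVhiABNVM0VVRFVniHZmVVRFeaqqqZhRA3YgABI0MiJGd2Zmd3ZmVDRXebzMuqhjNVIAATRVVCATVmVmZndmZVeId3m8upYzMxABNXd2VCAAATNFRWZmZniHQhNndkIiIQFHmqhlQyAAABIiIjRWd3UyAAASEQASNXrNynQzMzIiIzMhESNHdSAAAAAAAAAlrf63UyISNEVWZmZkQzNEMQAAAAAAAAJ87JUhAAARE2h2ZmZmZmVAAAAAABIQAVm6dBAAAAERJZzKqoZmZmZgAAAANWZ4m6l1QzMjM0RFis7tuXZmZmZgE0Z3ZVVEVlRFVVVVaJq824d3ZVZmZmZneby4ZmdlM0VWZmZmec7/xyAAEkZmZmZqvMyod4iYd4h3ZmZmZovKYxAAFGZmZmZs3duJvLqamHd2ZmZmZVVVMiATV5mJqqqv/tut//28uWRFZmZWdlMzMjRVes3e7////am97t3d23U0VmVYmFMiIkVnnO7+7//8lkWambzLq5dTNERpl1MhI1Zom83d3MqkM0aIeJu5ibuWQzRnZTIRNWZ4mYiIdTMjRWdmZUVoiZu7l2Z1MiI0VmeJhkNEEAAFaJh2UxEkeIiaqqlzEmh2ZnmZhSEhEAAWebzLlkMjWIdneIdTJImpd4qqhRABEQAYm97+yWZVZ4dmZlRERmaKl3iHUyERMyEavMy6mXZ4dmd3ZVQzZ2Z4mHZUMjM0RUM97sl0NXeGQjRVVUMjd3d3eIh1QiI0VVVv25YxATQhAAABIyITZ3dlV4h0IQASRVeqdTIAAAAAAAAAAAADZ4dVVndBAAABI2myIQAAAAESESIiEAI2iHZVZlIAAAAAAViAAAAAJGZmZmZ3ZVVoiGVmZiAAAAAAADQwAAAVd3d3ZmZnd2aJhmZndAAAASIiEREAAAFXd3dmZmVVZ3aZh2ZmMQAAJpqrynQxACV3d3ZVZlVEVmZmVVVBAAAkau///+3EI2d3ZlVomXZmZlUhAAAAABNXmZq7l2eHiHdlRWeb3bqYZFYxAAAAAkZ4dCIzIRNJh3VFaKu7u6mGRGZTAAAAJFZlQhARJHq6qpdmirqYdUMzNmZUIQACRWZ3ZTI0at3FaJmHhzIiEQASZmZlQyJEVVZ4iHZ5q7hREliZYQAAAAJGZmaHZmZlVWZ3mZmZqWMgAAEzEAAAATVmZmeZmHZmZnd3iamYdTERAAAAAAEQFodmZmeJmHZmZ3d3eJh2VCIjMgAAAld4q6dmZnd4iHZmZnd3eIdkRERYhkIBNWZ4iHZmZndnd2ZmZmZmZ3dlVVVg=="/>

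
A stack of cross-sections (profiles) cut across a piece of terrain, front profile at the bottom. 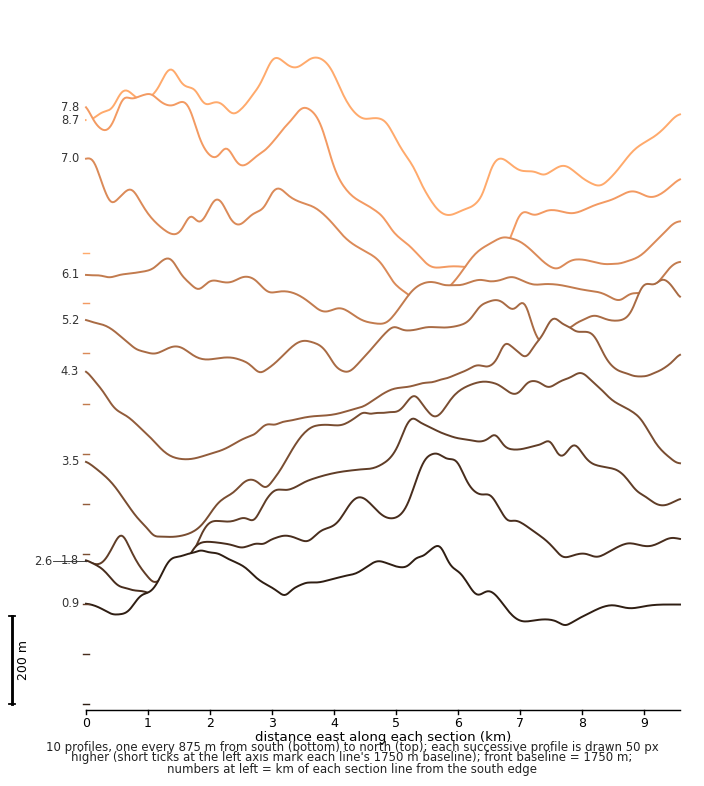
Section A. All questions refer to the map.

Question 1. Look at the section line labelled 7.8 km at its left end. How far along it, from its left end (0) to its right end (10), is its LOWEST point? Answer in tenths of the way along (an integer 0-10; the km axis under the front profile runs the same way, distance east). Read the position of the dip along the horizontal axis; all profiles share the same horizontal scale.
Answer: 6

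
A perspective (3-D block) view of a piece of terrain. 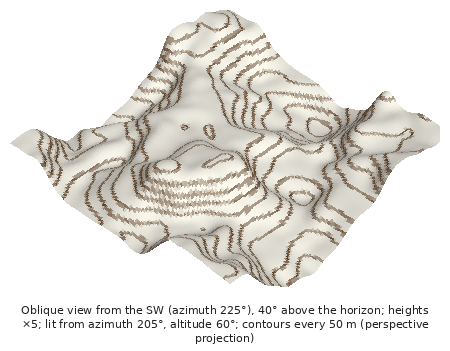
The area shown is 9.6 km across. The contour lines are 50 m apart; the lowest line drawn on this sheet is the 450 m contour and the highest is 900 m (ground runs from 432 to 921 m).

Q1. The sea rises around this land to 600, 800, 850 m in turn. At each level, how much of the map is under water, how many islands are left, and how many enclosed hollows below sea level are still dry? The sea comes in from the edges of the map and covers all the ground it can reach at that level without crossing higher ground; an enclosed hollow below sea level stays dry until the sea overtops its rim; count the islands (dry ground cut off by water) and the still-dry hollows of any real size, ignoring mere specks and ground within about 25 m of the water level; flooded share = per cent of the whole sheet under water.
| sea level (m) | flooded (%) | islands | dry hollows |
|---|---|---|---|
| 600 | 23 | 0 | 0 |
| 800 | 83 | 1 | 0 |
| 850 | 93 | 1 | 0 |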